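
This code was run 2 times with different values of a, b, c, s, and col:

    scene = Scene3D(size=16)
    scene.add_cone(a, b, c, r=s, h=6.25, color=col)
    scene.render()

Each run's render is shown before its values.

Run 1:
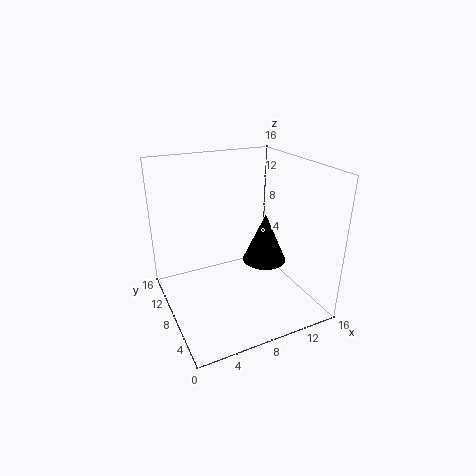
a = 13, b = 10.5, c = 2.75, s = 2.75, col = 'black'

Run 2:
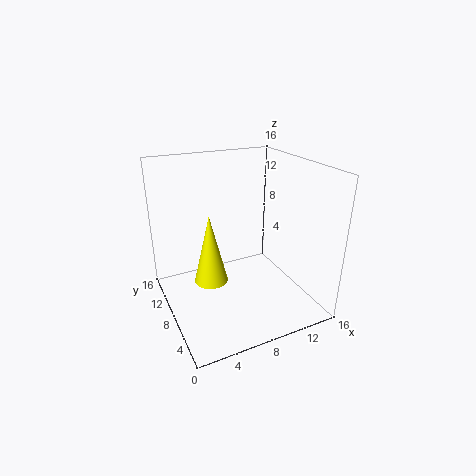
a = 2.75, b = 2.75, c = 7.25, s = 1.5, col = 'yellow'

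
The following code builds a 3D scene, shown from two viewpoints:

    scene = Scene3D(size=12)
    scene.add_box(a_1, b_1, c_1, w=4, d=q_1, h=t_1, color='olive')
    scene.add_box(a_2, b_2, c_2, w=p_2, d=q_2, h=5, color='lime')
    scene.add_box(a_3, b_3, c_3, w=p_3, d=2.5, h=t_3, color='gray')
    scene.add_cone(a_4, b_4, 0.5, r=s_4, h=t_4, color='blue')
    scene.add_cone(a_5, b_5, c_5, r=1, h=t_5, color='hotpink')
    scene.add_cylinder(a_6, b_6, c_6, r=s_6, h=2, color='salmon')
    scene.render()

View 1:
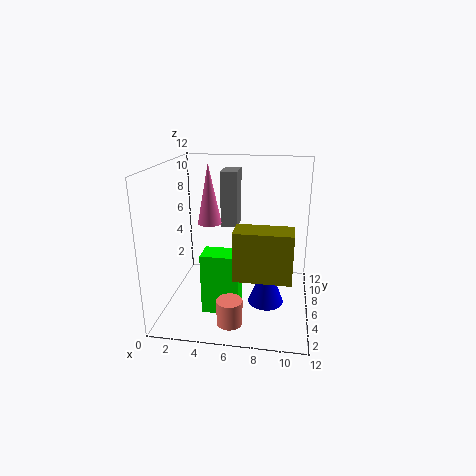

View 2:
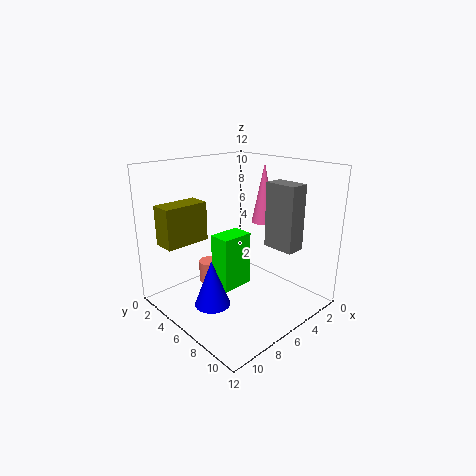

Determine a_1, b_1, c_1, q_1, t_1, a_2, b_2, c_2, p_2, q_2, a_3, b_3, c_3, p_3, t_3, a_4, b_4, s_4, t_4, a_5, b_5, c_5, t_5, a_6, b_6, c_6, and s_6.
a_1 = 6.5; b_1 = 0.5; c_1 = 5; q_1 = 2; t_1 = 3.5; a_2 = 3.5; b_2 = 3; c_2 = 0.5; p_2 = 3; q_2 = 2; a_3 = 4; b_3 = 8.5; c_3 = 6; p_3 = 1.5; t_3 = 5; a_4 = 8.5; b_4 = 5.5; s_4 = 1.5; t_4 = 4; a_5 = 3.5; b_5 = 6.5; c_5 = 7; t_5 = 5; a_6 = 6; b_6 = 2; c_6 = 0.5; s_6 = 1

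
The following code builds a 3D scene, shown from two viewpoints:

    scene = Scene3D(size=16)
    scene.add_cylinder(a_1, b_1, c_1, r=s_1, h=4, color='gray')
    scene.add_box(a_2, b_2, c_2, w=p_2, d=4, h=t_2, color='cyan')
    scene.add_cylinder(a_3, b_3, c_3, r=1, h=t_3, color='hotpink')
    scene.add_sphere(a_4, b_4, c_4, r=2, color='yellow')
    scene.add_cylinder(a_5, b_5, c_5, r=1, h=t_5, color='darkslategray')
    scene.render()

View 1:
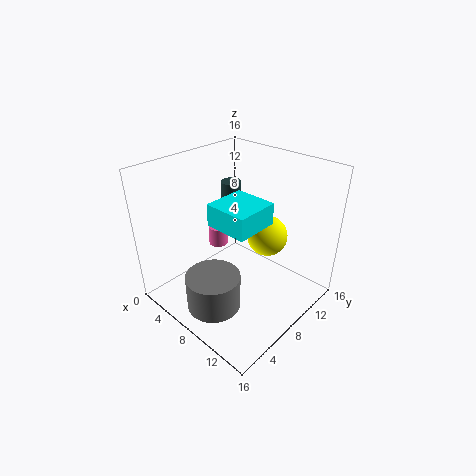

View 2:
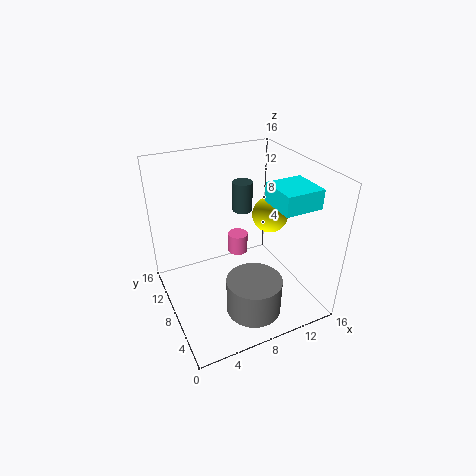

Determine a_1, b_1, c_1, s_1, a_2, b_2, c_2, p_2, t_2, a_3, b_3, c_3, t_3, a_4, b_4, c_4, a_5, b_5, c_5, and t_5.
a_1 = 8, b_1 = 4, c_1 = 1, s_1 = 3, a_2 = 10, b_2 = 2, c_2 = 13, p_2 = 4, t_2 = 2, a_3 = 7, b_3 = 6, c_3 = 8, t_3 = 2, a_4 = 12, b_4 = 8, c_4 = 10, a_5 = 8, b_5 = 7, c_5 = 12, t_5 = 3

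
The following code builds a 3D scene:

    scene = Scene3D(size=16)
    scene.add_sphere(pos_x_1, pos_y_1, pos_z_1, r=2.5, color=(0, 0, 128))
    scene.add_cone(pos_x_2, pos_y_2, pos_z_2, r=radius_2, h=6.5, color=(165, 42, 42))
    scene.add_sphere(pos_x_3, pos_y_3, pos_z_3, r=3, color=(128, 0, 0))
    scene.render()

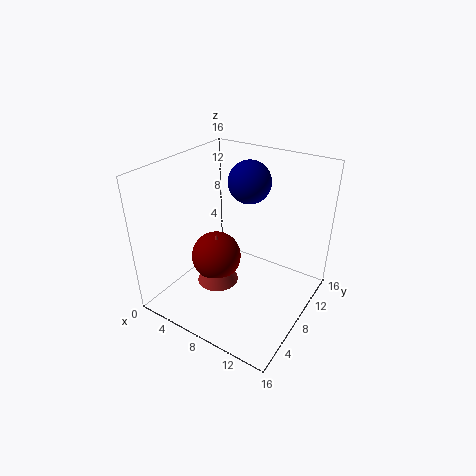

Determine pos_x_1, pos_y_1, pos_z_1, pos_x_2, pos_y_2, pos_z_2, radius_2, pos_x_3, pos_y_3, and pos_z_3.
pos_x_1 = 7; pos_y_1 = 12; pos_z_1 = 13; pos_x_2 = 5; pos_y_2 = 8; pos_z_2 = 1; radius_2 = 2.5; pos_x_3 = 4.5; pos_y_3 = 8.5; pos_z_3 = 4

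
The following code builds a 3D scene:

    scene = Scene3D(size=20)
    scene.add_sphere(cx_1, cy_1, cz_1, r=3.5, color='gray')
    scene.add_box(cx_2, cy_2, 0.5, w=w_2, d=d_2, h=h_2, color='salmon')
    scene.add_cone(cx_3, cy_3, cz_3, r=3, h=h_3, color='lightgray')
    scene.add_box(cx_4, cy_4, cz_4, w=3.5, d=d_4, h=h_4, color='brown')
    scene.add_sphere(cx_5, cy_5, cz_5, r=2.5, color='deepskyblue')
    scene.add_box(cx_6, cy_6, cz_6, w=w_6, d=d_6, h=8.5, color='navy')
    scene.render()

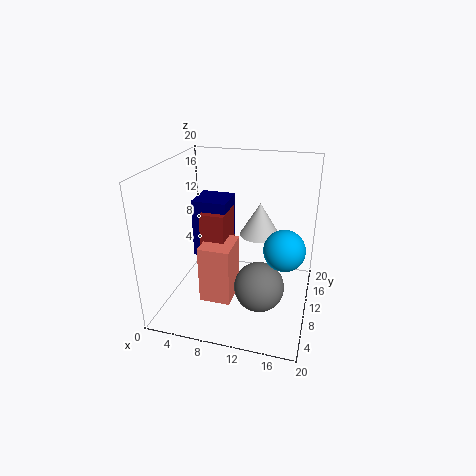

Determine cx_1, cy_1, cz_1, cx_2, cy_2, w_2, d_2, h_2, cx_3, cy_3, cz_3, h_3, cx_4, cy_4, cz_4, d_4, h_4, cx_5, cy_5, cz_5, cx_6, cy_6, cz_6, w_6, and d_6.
cx_1 = 13.5, cy_1 = 8.5, cz_1 = 3.5, cx_2 = 5, cy_2 = 7, w_2 = 4.5, d_2 = 5.5, h_2 = 8.5, cx_3 = 12, cy_3 = 15, cz_3 = 8.5, h_3 = 5, cx_4 = 4.5, cy_4 = 9.5, cz_4 = 5, d_4 = 5.5, h_4 = 8, cx_5 = 17, cy_5 = 5.5, cz_5 = 11.5, cx_6 = 3, cy_6 = 10.5, cz_6 = 6, w_6 = 5, d_6 = 5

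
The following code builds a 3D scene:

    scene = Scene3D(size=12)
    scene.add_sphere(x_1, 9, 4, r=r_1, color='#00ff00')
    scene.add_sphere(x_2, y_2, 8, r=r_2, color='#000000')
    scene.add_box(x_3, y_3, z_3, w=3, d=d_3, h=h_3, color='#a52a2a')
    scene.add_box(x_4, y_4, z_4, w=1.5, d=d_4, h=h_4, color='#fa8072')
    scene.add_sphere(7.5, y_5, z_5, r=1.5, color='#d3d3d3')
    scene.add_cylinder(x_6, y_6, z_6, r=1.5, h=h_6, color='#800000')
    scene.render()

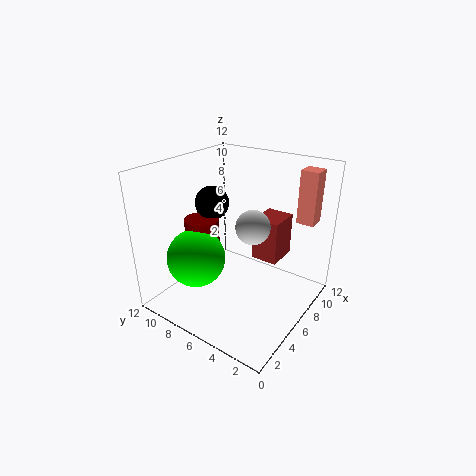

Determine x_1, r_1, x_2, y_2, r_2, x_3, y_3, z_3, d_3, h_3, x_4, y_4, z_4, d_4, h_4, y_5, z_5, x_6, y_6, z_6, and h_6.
x_1 = 4; r_1 = 2.5; x_2 = 7; y_2 = 9.5; r_2 = 1.5; x_3 = 9; y_3 = 4; z_3 = 2.5; d_3 = 2.5; h_3 = 4; x_4 = 9.5; y_4 = 1; z_4 = 7; d_4 = 1.5; h_4 = 4.5; y_5 = 5.5; z_5 = 6.5; x_6 = 5.5; y_6 = 9.5; z_6 = 4.5; h_6 = 2.5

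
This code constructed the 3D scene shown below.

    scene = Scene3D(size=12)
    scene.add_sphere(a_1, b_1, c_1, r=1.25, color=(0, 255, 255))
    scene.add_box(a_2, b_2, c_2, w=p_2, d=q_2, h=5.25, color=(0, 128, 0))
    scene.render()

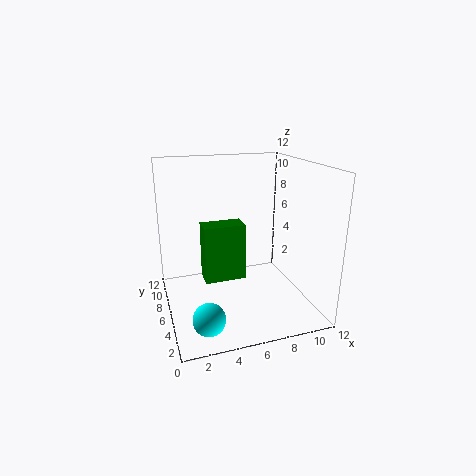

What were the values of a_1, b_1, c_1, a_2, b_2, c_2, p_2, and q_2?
a_1 = 2.5, b_1 = 2.25, c_1 = 1.25, a_2 = 3.5, b_2 = 7.5, c_2 = 1.25, p_2 = 3.75, q_2 = 2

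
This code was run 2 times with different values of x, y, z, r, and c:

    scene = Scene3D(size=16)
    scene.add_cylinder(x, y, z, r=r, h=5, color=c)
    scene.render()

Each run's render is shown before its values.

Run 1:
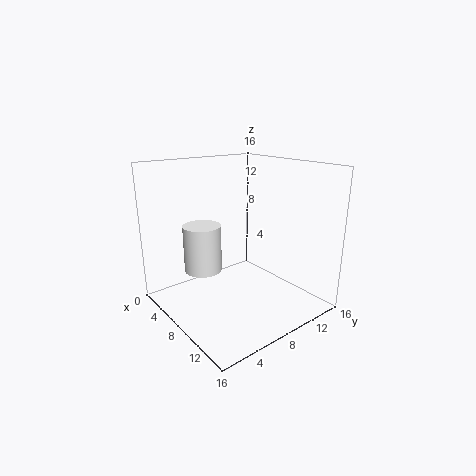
x = 7; y = 4; z = 5; r = 2; c = 'white'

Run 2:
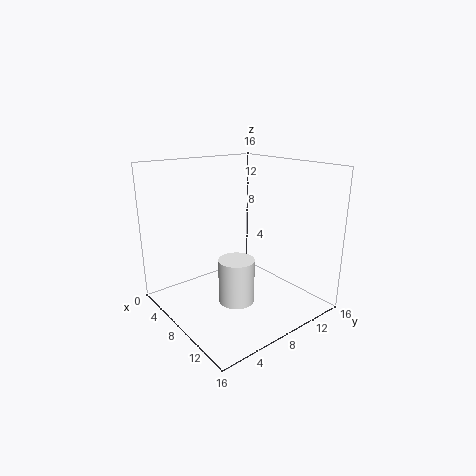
x = 9; y = 7; z = 1; r = 2; c = 'white'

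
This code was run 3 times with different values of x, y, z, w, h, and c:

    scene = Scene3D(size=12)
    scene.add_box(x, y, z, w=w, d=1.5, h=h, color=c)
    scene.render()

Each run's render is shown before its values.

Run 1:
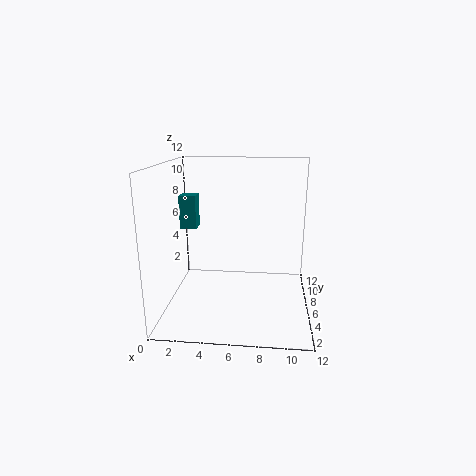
x = 0.5, y = 8, z = 6, w = 1.5, h = 3, c = 'teal'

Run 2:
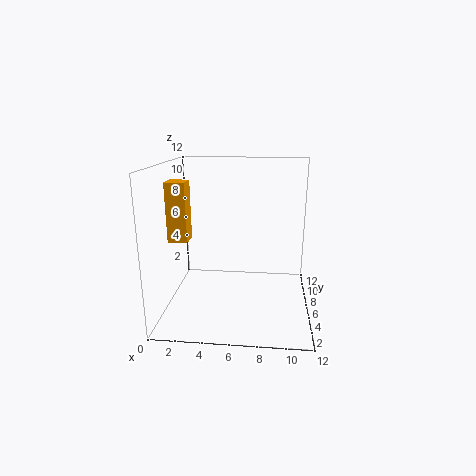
x = 1, y = 3, z = 6.5, w = 1.5, h = 4.5, c = 'orange'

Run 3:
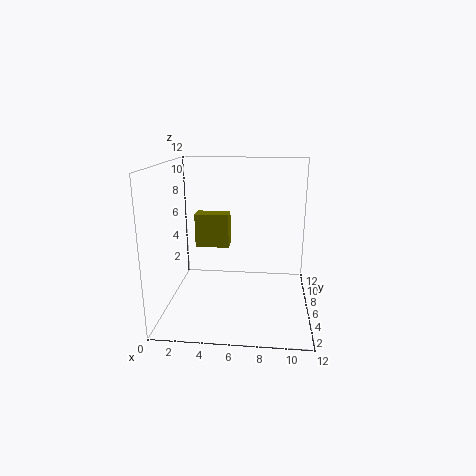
x = 2, y = 7.5, z = 4.5, w = 3, h = 3, c = 'olive'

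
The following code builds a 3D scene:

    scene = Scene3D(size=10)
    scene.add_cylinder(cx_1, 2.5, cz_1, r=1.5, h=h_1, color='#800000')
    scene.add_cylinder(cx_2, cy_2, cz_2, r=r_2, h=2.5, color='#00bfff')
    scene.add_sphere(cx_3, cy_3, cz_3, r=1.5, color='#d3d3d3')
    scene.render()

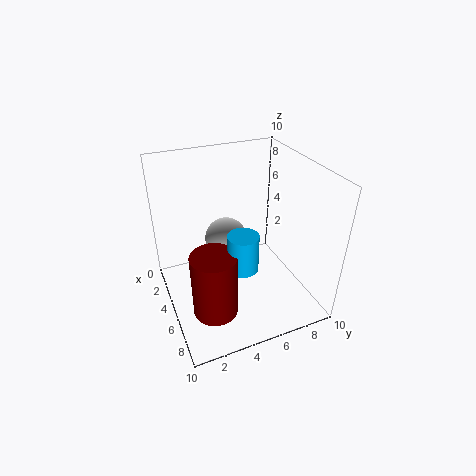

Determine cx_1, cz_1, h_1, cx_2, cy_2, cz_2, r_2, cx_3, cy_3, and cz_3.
cx_1 = 7; cz_1 = 1; h_1 = 4.5; cx_2 = 7; cy_2 = 4.5; cz_2 = 4; r_2 = 1; cx_3 = 4; cy_3 = 4.5; cz_3 = 4.5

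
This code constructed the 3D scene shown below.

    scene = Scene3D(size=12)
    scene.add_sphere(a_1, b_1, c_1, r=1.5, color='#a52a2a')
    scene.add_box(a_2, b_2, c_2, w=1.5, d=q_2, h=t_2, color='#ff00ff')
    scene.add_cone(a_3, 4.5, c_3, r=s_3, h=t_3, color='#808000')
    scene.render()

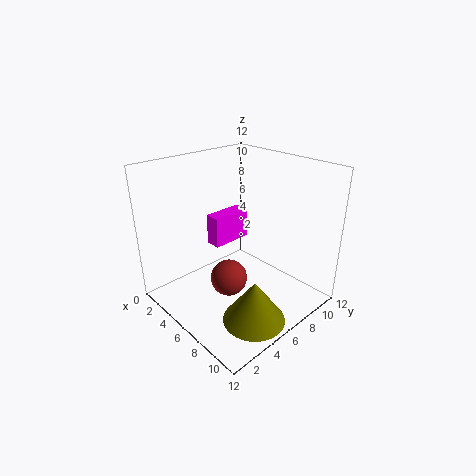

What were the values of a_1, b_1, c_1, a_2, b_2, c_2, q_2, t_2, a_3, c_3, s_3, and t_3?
a_1 = 6.5; b_1 = 4.5; c_1 = 3; a_2 = 0.5; b_2 = 7; c_2 = 3; q_2 = 4; t_2 = 3; a_3 = 9.5; c_3 = 0.5; s_3 = 2.5; t_3 = 3.5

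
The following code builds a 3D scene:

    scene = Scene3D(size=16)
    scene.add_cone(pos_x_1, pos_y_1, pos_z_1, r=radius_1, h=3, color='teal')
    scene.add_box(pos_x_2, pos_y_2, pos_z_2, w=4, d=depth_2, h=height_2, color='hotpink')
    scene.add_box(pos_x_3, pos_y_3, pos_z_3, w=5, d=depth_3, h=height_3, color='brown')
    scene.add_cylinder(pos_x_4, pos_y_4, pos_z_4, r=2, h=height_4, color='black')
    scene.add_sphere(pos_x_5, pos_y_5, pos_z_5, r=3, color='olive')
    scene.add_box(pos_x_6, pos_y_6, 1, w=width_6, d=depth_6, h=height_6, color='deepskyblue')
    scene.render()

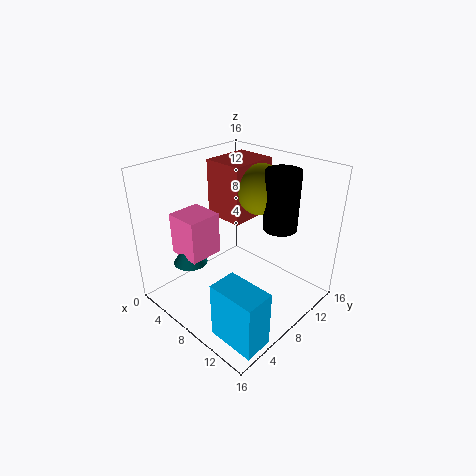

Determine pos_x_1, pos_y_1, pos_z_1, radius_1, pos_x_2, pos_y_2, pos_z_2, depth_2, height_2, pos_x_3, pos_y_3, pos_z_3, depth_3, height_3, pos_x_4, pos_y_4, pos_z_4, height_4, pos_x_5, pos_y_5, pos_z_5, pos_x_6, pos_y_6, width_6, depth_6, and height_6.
pos_x_1 = 3, pos_y_1 = 5, pos_z_1 = 4, radius_1 = 2, pos_x_2 = 1, pos_y_2 = 4, pos_z_2 = 5, depth_2 = 4, height_2 = 5, pos_x_3 = 1, pos_y_3 = 10, pos_z_3 = 8, depth_3 = 6, height_3 = 7, pos_x_4 = 10, pos_y_4 = 13, pos_z_4 = 8, height_4 = 7, pos_x_5 = 7, pos_y_5 = 13, pos_z_5 = 12, pos_x_6 = 11, pos_y_6 = 1, width_6 = 5, depth_6 = 3, height_6 = 6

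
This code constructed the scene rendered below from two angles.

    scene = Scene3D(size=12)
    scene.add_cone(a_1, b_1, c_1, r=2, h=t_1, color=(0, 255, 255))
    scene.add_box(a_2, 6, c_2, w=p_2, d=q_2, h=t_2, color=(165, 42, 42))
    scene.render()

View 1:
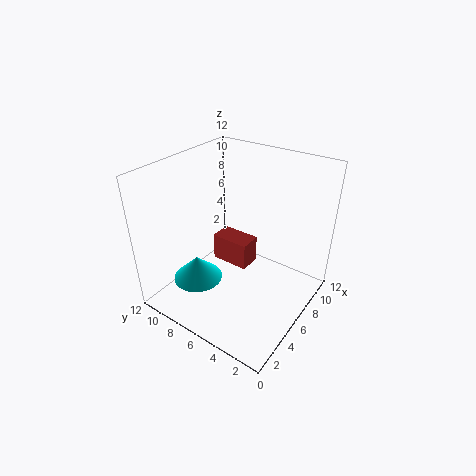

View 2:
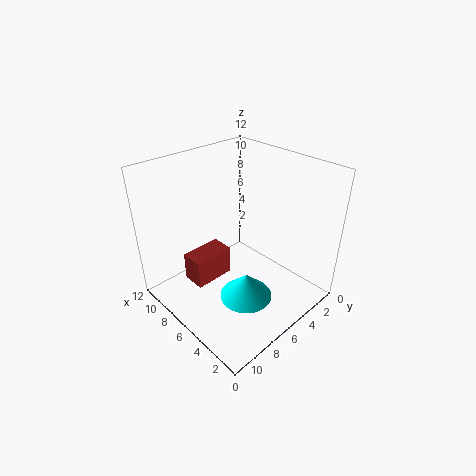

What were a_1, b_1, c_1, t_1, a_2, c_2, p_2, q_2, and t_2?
a_1 = 3, b_1 = 8, c_1 = 3, t_1 = 2, a_2 = 7, c_2 = 2, p_2 = 2, q_2 = 3.5, t_2 = 2.5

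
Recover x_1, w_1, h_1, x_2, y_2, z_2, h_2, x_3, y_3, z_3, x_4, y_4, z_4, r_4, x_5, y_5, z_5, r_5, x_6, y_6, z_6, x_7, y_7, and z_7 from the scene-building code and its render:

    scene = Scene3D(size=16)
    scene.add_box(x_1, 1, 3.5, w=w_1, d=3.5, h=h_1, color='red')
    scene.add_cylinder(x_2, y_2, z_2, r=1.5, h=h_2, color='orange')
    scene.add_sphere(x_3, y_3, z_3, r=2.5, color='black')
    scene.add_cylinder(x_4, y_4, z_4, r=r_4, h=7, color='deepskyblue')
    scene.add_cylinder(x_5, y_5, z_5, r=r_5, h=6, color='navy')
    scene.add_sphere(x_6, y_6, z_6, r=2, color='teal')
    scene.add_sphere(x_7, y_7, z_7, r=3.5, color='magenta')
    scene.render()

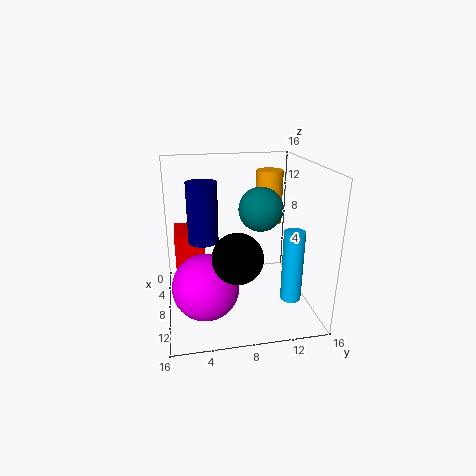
x_1 = 0.5; w_1 = 5; h_1 = 4; x_2 = 6; y_2 = 12; z_2 = 9; h_2 = 6; x_3 = 13; y_3 = 7; z_3 = 8; x_4 = 14.5; y_4 = 12; z_4 = 4; r_4 = 1; x_5 = 10.5; y_5 = 4; z_5 = 9; r_5 = 1.5; x_6 = 13.5; y_6 = 9; z_6 = 13; x_7 = 11; y_7 = 4; z_7 = 4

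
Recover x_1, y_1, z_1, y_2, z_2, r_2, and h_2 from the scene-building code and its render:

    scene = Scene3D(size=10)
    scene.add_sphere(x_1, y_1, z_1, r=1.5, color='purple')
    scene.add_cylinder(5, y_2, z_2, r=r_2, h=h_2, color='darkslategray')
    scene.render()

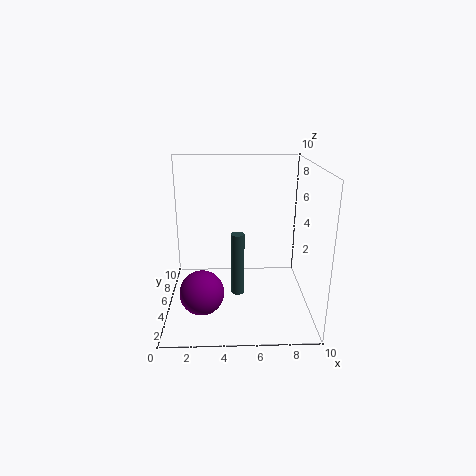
x_1 = 2.5
y_1 = 3.25
z_1 = 1.75
y_2 = 5.75
z_2 = 0.25
r_2 = 0.5
h_2 = 4.75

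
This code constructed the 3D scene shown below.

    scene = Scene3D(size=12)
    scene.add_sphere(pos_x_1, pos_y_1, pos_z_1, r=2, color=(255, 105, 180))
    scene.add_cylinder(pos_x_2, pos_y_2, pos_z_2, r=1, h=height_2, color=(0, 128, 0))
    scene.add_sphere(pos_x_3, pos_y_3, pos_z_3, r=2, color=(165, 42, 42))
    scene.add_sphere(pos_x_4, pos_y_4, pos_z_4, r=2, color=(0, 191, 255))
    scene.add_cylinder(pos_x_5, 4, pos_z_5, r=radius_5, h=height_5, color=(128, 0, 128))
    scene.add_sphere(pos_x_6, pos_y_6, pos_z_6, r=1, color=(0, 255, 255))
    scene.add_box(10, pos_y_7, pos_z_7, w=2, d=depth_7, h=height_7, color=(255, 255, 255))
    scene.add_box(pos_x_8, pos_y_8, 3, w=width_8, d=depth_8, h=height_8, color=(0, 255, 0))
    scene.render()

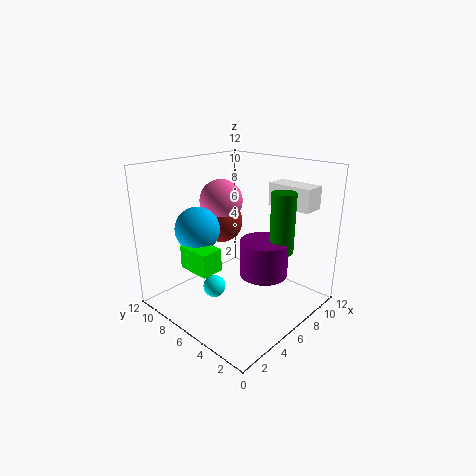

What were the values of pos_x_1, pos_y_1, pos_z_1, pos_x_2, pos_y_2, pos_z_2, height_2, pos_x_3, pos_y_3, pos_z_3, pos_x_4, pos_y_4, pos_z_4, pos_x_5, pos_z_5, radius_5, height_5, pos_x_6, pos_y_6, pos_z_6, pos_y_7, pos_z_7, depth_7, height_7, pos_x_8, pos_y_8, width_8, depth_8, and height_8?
pos_x_1 = 8, pos_y_1 = 10, pos_z_1 = 8, pos_x_2 = 8, pos_y_2 = 3, pos_z_2 = 5, height_2 = 5, pos_x_3 = 8, pos_y_3 = 10, pos_z_3 = 6, pos_x_4 = 5, pos_y_4 = 10, pos_z_4 = 6, pos_x_5 = 7, pos_z_5 = 3, radius_5 = 2, height_5 = 3, pos_x_6 = 5, pos_y_6 = 8, pos_z_6 = 1, pos_y_7 = 2, pos_z_7 = 8, depth_7 = 4, height_7 = 2, pos_x_8 = 3, pos_y_8 = 7, width_8 = 2, depth_8 = 3, height_8 = 2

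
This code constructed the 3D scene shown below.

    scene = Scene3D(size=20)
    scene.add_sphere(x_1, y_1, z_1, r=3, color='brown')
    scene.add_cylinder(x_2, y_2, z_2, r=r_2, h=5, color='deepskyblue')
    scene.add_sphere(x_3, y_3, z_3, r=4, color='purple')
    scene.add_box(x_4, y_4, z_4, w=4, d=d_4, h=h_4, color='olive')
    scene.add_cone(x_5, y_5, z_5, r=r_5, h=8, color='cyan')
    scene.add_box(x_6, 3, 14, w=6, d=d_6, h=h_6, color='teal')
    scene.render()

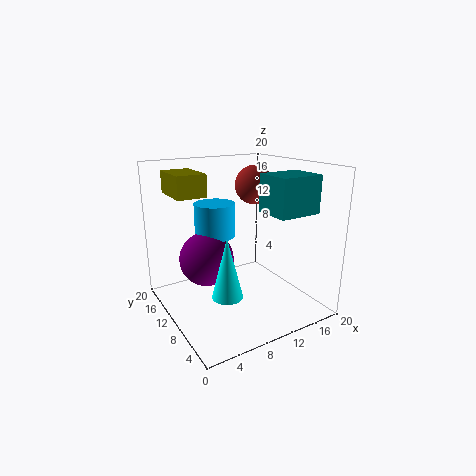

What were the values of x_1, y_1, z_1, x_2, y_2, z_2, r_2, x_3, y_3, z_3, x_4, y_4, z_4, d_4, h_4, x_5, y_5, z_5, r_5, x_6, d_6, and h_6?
x_1 = 16, y_1 = 15, z_1 = 16, x_2 = 9, y_2 = 15, z_2 = 9, r_2 = 3, x_3 = 7, y_3 = 14, z_3 = 6, x_4 = 2, y_4 = 11, z_4 = 16, d_4 = 6, h_4 = 3, x_5 = 6, y_5 = 6, z_5 = 4, r_5 = 2, x_6 = 12, d_6 = 5, h_6 = 5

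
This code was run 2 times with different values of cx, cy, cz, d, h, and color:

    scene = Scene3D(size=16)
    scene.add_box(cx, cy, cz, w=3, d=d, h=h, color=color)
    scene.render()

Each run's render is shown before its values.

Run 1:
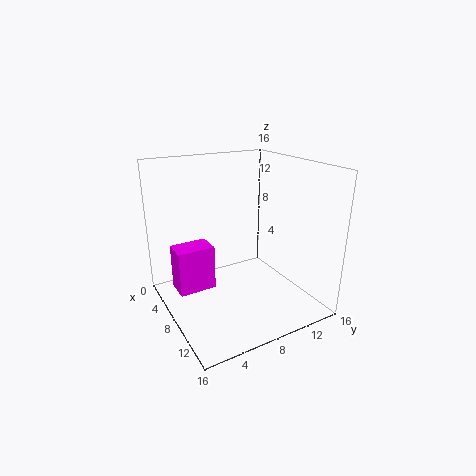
cx = 2, cy = 2, cz = 0.5, d = 4.5, h = 5.5, color = 'magenta'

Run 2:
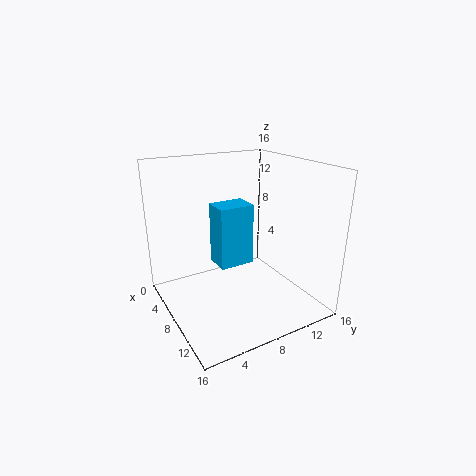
cx = 5, cy = 6, cz = 4.5, d = 4, h = 7, color = 'deepskyblue'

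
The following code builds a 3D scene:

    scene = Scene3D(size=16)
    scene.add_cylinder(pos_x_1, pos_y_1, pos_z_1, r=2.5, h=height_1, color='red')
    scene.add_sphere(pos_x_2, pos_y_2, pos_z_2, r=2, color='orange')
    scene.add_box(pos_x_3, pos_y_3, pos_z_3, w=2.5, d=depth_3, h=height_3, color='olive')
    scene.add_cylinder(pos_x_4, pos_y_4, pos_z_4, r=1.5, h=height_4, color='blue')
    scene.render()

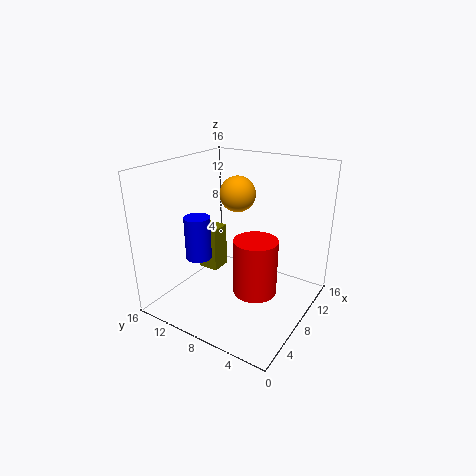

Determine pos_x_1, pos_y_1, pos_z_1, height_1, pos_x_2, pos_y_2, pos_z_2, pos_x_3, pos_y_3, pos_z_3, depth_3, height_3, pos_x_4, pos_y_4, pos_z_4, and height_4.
pos_x_1 = 8.5
pos_y_1 = 6
pos_z_1 = 1.5
height_1 = 6.5
pos_x_2 = 9.5
pos_y_2 = 9
pos_z_2 = 12.5
pos_x_3 = 9
pos_y_3 = 12
pos_z_3 = 2
depth_3 = 2.5
height_3 = 5.5
pos_x_4 = 6.5
pos_y_4 = 12.5
pos_z_4 = 5
height_4 = 5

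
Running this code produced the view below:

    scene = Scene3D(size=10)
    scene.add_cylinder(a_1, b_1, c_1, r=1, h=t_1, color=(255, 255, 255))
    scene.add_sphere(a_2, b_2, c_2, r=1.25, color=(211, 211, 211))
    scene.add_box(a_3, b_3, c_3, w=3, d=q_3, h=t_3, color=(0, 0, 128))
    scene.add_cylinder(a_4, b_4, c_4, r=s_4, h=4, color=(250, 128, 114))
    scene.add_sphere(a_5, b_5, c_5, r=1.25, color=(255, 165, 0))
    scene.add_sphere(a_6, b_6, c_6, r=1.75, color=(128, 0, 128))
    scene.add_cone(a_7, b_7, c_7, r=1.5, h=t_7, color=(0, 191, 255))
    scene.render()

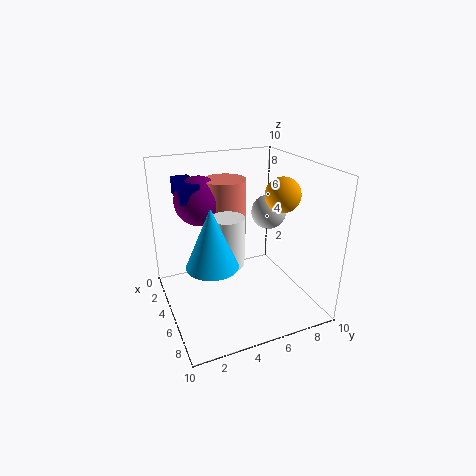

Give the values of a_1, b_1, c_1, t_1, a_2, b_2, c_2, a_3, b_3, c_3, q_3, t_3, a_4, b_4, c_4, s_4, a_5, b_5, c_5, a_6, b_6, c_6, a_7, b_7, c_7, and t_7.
a_1 = 7.5
b_1 = 3.25
c_1 = 4.75
t_1 = 3
a_2 = 4.25
b_2 = 7.75
c_2 = 6.25
a_3 = 1
b_3 = 1.5
c_3 = 7.5
q_3 = 1.25
t_3 = 1.25
a_4 = 3.25
b_4 = 4.75
c_4 = 4.75
s_4 = 1.5
a_5 = 5.25
b_5 = 8.25
c_5 = 7.75
a_6 = 2.75
b_6 = 3
c_6 = 7.25
a_7 = 8.25
b_7 = 2
c_7 = 5.25
t_7 = 3.5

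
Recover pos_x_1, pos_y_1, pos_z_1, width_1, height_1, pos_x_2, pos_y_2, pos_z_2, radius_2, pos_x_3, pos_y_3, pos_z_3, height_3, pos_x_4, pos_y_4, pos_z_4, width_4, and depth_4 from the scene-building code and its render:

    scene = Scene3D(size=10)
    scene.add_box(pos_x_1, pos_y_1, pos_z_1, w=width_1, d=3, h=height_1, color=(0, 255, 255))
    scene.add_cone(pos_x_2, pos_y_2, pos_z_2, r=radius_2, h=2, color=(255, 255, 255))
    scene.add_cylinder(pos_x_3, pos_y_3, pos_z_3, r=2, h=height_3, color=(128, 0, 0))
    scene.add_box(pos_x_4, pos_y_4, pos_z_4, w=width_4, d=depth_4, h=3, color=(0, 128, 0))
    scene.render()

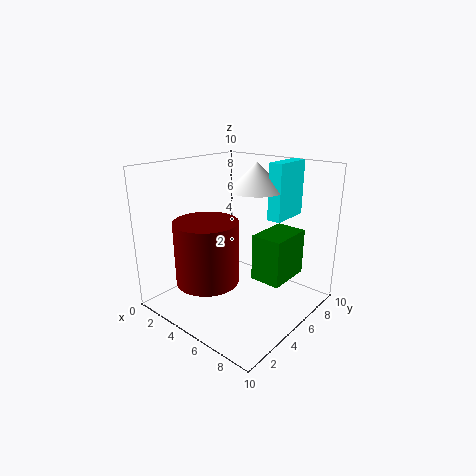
pos_x_1 = 6
pos_y_1 = 7
pos_z_1 = 6
width_1 = 1
height_1 = 4
pos_x_2 = 5
pos_y_2 = 7
pos_z_2 = 8
radius_2 = 2
pos_x_3 = 5
pos_y_3 = 2
pos_z_3 = 3
height_3 = 4
pos_x_4 = 7
pos_y_4 = 4
pos_z_4 = 3
width_4 = 2
depth_4 = 3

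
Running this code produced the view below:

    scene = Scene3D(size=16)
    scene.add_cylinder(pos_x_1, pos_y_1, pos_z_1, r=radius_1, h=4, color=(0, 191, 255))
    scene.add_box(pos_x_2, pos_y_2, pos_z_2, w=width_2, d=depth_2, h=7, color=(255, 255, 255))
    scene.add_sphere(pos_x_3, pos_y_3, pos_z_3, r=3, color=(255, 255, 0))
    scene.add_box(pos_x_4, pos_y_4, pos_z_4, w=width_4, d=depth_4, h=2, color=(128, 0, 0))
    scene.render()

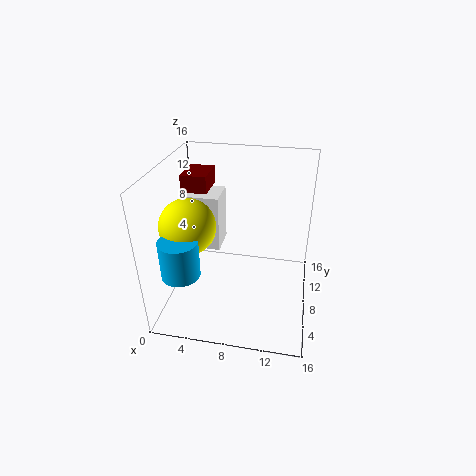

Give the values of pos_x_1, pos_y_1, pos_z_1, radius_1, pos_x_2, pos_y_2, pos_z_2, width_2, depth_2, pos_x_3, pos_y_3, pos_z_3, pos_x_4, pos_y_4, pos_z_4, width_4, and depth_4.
pos_x_1 = 3
pos_y_1 = 3
pos_z_1 = 6
radius_1 = 2
pos_x_2 = 1
pos_y_2 = 11
pos_z_2 = 4
width_2 = 4
depth_2 = 4
pos_x_3 = 3
pos_y_3 = 6
pos_z_3 = 10
pos_x_4 = 1
pos_y_4 = 10
pos_z_4 = 12
width_4 = 3
depth_4 = 4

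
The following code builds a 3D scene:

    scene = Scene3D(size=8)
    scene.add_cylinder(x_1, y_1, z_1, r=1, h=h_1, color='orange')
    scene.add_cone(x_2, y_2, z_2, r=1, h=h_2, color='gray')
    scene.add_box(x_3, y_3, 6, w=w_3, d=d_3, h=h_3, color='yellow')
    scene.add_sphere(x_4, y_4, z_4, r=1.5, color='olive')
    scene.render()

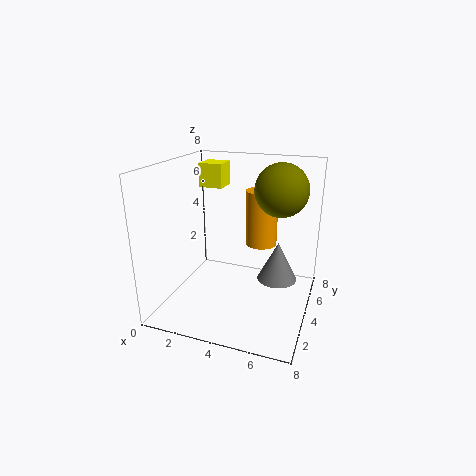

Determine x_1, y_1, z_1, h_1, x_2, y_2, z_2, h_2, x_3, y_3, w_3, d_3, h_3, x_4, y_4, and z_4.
x_1 = 4.5; y_1 = 7; z_1 = 2.5; h_1 = 3.5; x_2 = 6.5; y_2 = 3; z_2 = 2.5; h_2 = 2; x_3 = 0.5; y_3 = 6.5; w_3 = 1.5; d_3 = 1.5; h_3 = 1.5; x_4 = 6; y_4 = 5.5; z_4 = 6.5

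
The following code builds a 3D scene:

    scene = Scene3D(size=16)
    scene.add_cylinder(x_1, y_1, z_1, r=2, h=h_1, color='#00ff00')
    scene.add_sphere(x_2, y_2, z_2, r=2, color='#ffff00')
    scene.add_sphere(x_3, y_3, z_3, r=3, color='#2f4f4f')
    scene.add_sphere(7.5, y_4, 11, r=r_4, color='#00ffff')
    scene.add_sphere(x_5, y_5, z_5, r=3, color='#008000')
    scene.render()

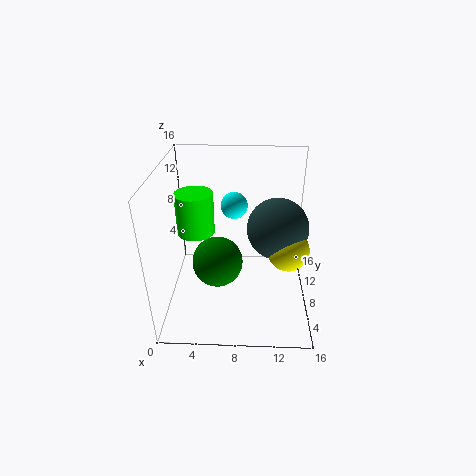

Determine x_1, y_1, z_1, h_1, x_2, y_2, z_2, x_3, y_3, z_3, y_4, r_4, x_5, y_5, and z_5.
x_1 = 3.5; y_1 = 7.5; z_1 = 9; h_1 = 4.5; x_2 = 13; y_2 = 3.5; z_2 = 9.5; x_3 = 12; y_3 = 5; z_3 = 11; y_4 = 10; r_4 = 1.5; x_5 = 5.5; y_5 = 9; z_5 = 4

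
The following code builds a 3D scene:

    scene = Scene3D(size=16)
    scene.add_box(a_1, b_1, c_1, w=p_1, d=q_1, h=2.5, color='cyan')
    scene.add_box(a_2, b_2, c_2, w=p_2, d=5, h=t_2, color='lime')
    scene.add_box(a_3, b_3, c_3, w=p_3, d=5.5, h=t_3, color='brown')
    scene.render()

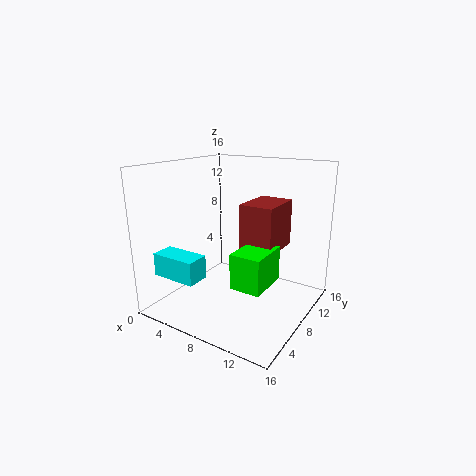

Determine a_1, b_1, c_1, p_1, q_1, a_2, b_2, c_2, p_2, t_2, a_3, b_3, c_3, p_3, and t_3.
a_1 = 1.5, b_1 = 1.5, c_1 = 4.5, p_1 = 5, q_1 = 2.5, a_2 = 8.5, b_2 = 5.5, c_2 = 3, p_2 = 3.5, t_2 = 4, a_3 = 7.5, b_3 = 9, c_3 = 6, p_3 = 4, t_3 = 5.5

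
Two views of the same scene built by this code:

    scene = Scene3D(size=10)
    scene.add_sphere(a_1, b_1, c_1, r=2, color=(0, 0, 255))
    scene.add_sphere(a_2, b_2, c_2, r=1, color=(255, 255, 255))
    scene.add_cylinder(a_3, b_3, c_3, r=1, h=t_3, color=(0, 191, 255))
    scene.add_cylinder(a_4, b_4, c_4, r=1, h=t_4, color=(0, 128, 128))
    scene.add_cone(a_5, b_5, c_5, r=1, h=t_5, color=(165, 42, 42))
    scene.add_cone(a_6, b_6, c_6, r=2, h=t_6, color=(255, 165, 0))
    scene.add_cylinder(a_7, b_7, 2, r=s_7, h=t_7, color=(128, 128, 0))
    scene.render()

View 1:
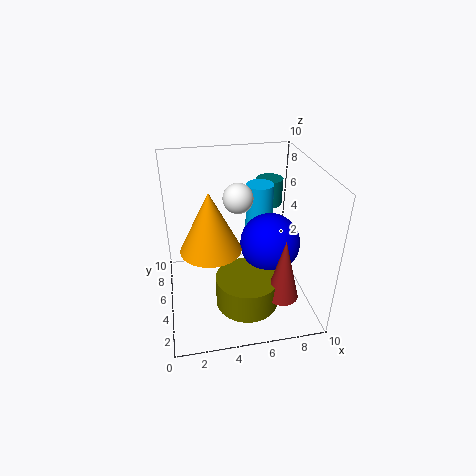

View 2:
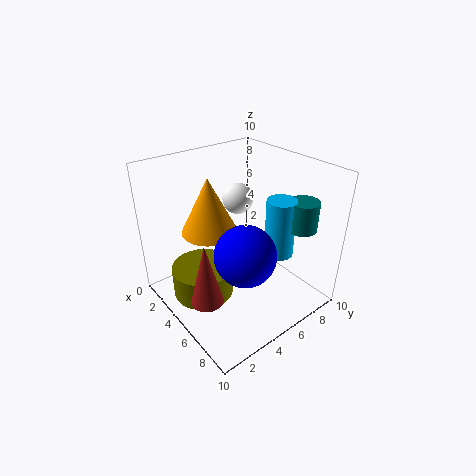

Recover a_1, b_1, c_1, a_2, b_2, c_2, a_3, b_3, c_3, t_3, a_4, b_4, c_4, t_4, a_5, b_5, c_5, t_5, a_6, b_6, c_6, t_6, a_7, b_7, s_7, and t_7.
a_1 = 7, b_1 = 4, c_1 = 5, a_2 = 5, b_2 = 5, c_2 = 8, a_3 = 7, b_3 = 7, c_3 = 4, t_3 = 4, a_4 = 8, b_4 = 8, c_4 = 6, t_4 = 2, a_5 = 7, b_5 = 1, c_5 = 3, t_5 = 4, a_6 = 3, b_6 = 4, c_6 = 5, t_6 = 4, a_7 = 5, b_7 = 2, s_7 = 2, t_7 = 2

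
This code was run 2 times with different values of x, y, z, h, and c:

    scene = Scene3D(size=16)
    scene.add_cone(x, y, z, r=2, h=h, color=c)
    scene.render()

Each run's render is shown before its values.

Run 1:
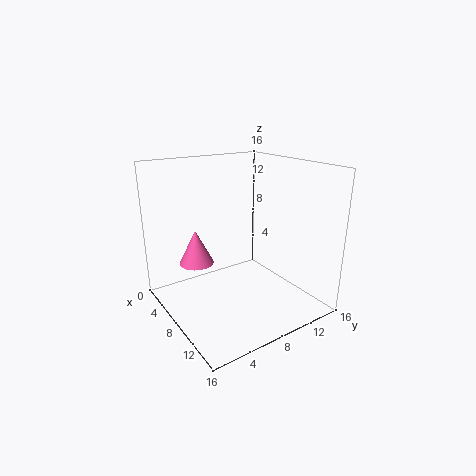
x = 4.5
y = 4.5
z = 4.5
h = 4
c = 'hotpink'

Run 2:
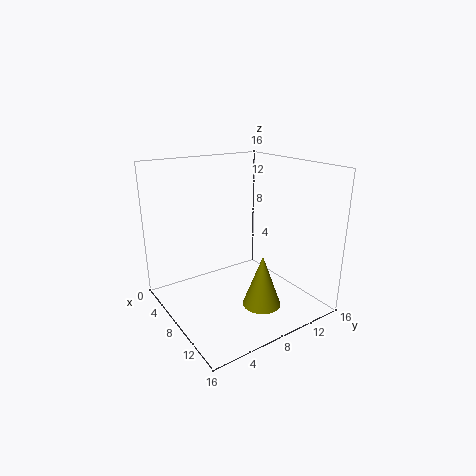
x = 12.5
y = 8
z = 2
h = 5.5
c = 'olive'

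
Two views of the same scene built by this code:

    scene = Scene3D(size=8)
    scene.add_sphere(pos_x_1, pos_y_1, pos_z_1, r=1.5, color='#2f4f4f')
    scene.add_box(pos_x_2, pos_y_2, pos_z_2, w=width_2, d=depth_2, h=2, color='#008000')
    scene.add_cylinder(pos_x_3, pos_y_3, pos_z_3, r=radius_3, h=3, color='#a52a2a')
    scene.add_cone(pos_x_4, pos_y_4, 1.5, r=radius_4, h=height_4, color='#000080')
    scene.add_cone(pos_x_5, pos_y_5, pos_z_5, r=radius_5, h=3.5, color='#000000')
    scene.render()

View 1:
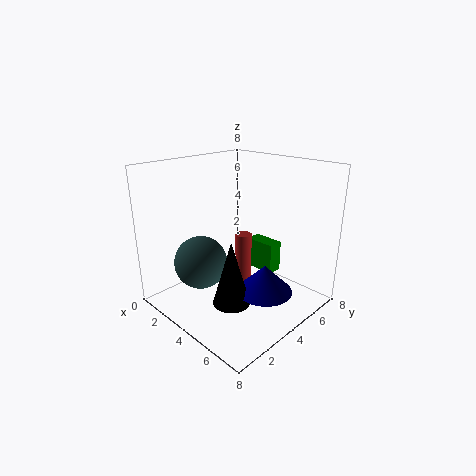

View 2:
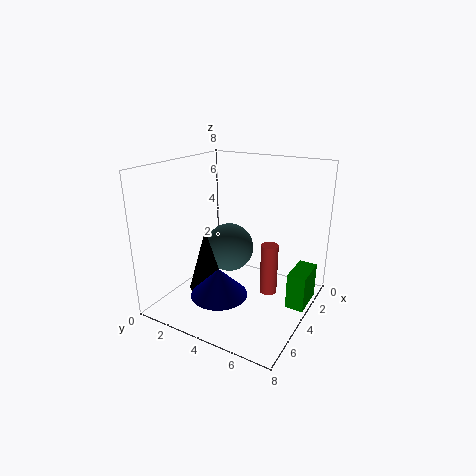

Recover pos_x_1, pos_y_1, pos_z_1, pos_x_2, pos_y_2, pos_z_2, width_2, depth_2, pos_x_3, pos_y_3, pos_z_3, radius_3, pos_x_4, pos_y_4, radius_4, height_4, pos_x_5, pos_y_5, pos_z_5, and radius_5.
pos_x_1 = 2.5; pos_y_1 = 2.5; pos_z_1 = 2.5; pos_x_2 = 2; pos_y_2 = 7; pos_z_2 = 0.5; width_2 = 2; depth_2 = 1; pos_x_3 = 3; pos_y_3 = 5.5; pos_z_3 = 0.5; radius_3 = 0.5; pos_x_4 = 6; pos_y_4 = 4; radius_4 = 1.5; height_4 = 1.5; pos_x_5 = 5; pos_y_5 = 2.5; pos_z_5 = 1; radius_5 = 1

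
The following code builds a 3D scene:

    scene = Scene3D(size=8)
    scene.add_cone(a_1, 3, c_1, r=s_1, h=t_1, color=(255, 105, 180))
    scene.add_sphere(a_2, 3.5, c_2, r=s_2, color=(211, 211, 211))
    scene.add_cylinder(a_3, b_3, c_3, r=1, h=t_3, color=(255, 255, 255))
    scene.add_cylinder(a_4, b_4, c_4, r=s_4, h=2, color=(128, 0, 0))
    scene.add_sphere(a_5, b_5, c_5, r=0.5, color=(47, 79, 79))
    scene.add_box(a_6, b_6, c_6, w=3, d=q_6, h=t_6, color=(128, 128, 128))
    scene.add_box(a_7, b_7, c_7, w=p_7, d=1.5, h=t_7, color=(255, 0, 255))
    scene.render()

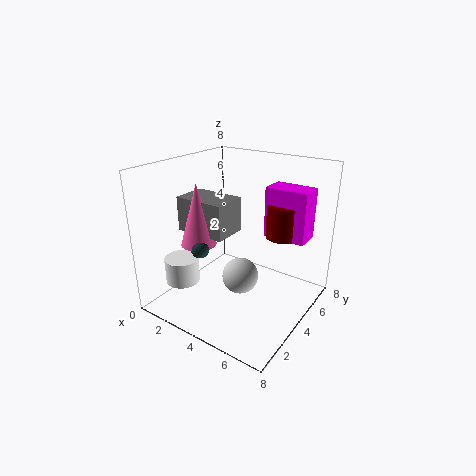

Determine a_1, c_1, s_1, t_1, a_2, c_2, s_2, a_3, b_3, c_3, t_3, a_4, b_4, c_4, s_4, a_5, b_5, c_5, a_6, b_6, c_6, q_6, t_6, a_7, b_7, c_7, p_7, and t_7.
a_1 = 2; c_1 = 3.5; s_1 = 1; t_1 = 3.5; a_2 = 4.5; c_2 = 2; s_2 = 1; a_3 = 1; b_3 = 2.5; c_3 = 1; t_3 = 1.5; a_4 = 5.5; b_4 = 6.5; c_4 = 3.5; s_4 = 1; a_5 = 2.5; b_5 = 2.5; c_5 = 3.5; a_6 = 0.5; b_6 = 3; c_6 = 4; q_6 = 2; t_6 = 2; a_7 = 4.5; b_7 = 6; c_7 = 3.5; p_7 = 2.5; t_7 = 3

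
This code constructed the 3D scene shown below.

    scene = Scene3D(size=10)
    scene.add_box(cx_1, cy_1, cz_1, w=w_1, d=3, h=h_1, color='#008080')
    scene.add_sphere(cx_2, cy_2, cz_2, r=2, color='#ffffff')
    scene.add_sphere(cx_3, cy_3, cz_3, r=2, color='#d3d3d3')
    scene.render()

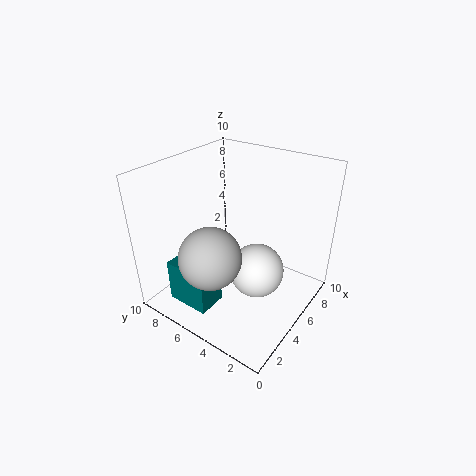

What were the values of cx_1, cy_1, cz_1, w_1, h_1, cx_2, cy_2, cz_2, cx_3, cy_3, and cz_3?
cx_1 = 1
cy_1 = 5
cz_1 = 1
w_1 = 2
h_1 = 3
cx_2 = 6
cy_2 = 4
cz_2 = 2
cx_3 = 2
cy_3 = 5
cz_3 = 5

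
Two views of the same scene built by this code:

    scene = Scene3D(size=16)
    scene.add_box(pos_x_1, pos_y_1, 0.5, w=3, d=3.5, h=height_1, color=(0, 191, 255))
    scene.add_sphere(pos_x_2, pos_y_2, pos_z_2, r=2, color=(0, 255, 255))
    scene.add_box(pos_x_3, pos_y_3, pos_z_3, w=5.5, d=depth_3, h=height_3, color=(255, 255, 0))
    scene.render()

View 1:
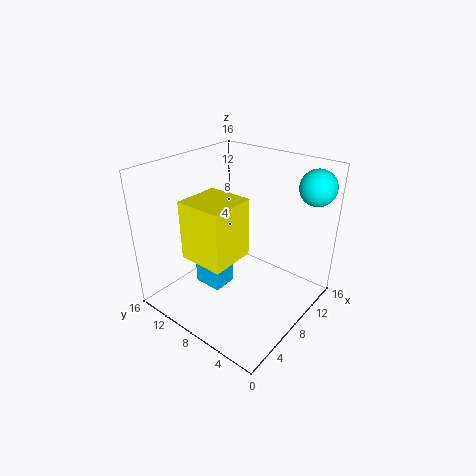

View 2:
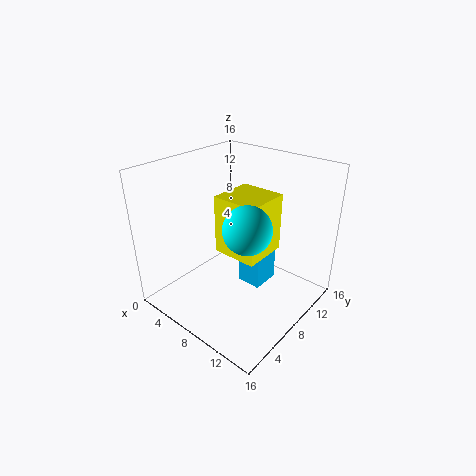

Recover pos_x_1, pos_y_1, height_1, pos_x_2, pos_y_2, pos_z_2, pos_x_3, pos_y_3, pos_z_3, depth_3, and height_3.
pos_x_1 = 6.5, pos_y_1 = 10, height_1 = 5, pos_x_2 = 14, pos_y_2 = 2, pos_z_2 = 13.5, pos_x_3 = 4.5, pos_y_3 = 8, pos_z_3 = 5, depth_3 = 5.5, height_3 = 7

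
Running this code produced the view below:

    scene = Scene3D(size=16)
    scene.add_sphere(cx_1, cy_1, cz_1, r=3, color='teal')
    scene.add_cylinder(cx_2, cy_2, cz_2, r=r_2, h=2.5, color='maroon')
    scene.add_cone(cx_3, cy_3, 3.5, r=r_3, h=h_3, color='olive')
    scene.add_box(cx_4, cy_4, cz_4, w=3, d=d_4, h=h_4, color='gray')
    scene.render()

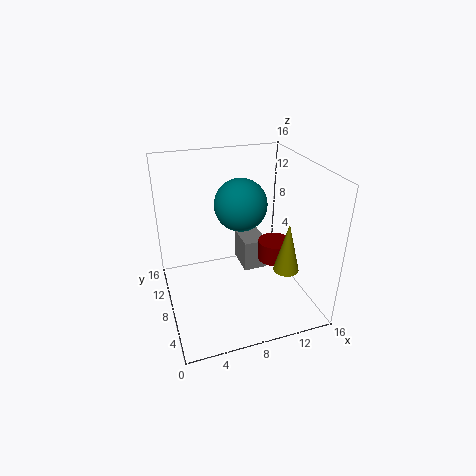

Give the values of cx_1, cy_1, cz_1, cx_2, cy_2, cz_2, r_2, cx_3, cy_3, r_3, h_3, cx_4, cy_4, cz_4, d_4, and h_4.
cx_1 = 9; cy_1 = 10; cz_1 = 11; cx_2 = 13.5; cy_2 = 10; cz_2 = 3; r_2 = 2; cx_3 = 13.5; cy_3 = 6.5; r_3 = 1.5; h_3 = 6; cx_4 = 10; cy_4 = 11; cz_4 = 1; d_4 = 4; h_4 = 4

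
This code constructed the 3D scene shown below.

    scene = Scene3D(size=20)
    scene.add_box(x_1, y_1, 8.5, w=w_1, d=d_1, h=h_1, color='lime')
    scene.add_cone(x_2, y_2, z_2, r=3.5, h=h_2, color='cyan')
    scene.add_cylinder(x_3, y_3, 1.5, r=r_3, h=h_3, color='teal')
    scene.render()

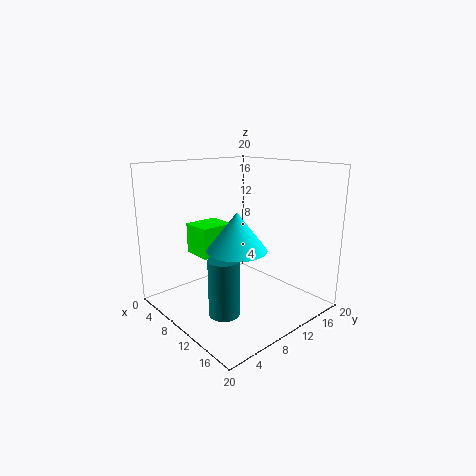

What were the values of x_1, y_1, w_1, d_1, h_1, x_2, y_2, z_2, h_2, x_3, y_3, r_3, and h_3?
x_1 = 6.5, y_1 = 4, w_1 = 4, d_1 = 4.5, h_1 = 4, x_2 = 15.5, y_2 = 5, z_2 = 11, h_2 = 4.5, x_3 = 13, y_3 = 5, r_3 = 2, h_3 = 7.5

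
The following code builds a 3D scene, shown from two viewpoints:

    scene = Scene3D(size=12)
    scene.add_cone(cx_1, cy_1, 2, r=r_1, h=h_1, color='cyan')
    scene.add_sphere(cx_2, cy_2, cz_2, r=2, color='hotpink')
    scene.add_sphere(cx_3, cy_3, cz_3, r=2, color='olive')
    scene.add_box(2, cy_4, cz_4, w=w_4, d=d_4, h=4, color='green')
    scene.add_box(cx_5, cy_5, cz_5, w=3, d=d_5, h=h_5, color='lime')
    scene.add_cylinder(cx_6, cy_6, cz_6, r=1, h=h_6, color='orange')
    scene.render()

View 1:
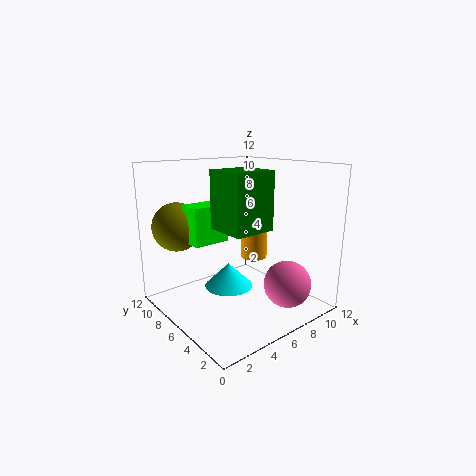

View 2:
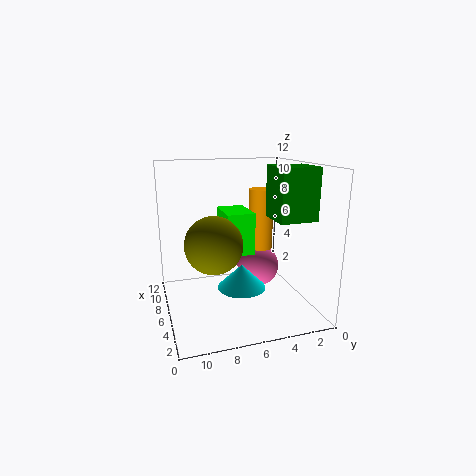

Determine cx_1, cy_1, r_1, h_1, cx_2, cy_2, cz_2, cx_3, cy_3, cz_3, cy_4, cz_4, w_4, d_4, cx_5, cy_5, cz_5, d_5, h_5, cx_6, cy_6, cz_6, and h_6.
cx_1 = 5; cy_1 = 6; r_1 = 2; h_1 = 2; cx_2 = 9; cy_2 = 3; cz_2 = 2; cx_3 = 2; cy_3 = 9; cz_3 = 7; cy_4 = 1; cz_4 = 8; w_4 = 3; d_4 = 3; cx_5 = 2; cy_5 = 6; cz_5 = 6; d_5 = 2; h_5 = 3; cx_6 = 6; cy_6 = 4; cz_6 = 5; h_6 = 5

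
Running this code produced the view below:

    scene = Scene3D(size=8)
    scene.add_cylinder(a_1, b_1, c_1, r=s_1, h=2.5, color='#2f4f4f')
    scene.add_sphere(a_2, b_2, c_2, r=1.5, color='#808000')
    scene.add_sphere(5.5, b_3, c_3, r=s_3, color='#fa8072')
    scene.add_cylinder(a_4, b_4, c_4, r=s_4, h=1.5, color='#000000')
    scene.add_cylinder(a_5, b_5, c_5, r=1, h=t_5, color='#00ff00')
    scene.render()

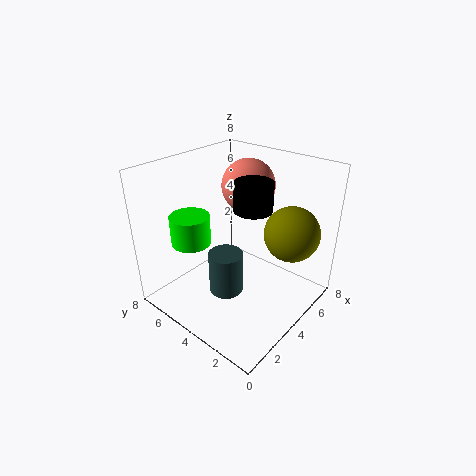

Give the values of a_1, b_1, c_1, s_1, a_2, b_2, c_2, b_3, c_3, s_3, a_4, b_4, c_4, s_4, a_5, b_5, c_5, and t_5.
a_1 = 3.5
b_1 = 4.5
c_1 = 0.5
s_1 = 1
a_2 = 5.5
b_2 = 1.5
c_2 = 4.5
b_3 = 4.5
c_3 = 6.5
s_3 = 1.5
a_4 = 4
b_4 = 3
c_4 = 6
s_4 = 1
a_5 = 1.5
b_5 = 5
c_5 = 4.5
t_5 = 1.5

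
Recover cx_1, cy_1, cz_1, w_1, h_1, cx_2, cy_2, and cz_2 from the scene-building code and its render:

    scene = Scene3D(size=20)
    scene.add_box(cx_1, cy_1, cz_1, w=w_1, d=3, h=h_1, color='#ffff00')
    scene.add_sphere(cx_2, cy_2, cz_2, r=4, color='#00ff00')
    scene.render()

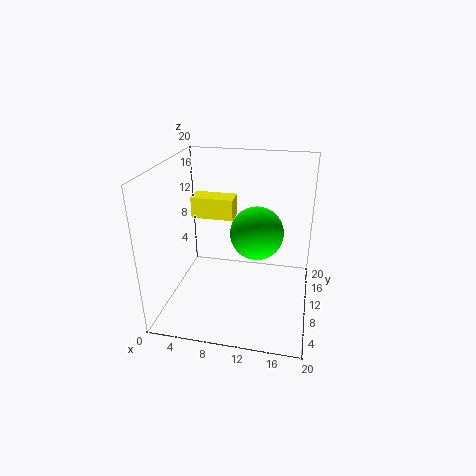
cx_1 = 3
cy_1 = 11
cz_1 = 12
w_1 = 6
h_1 = 3
cx_2 = 12
cy_2 = 14
cz_2 = 9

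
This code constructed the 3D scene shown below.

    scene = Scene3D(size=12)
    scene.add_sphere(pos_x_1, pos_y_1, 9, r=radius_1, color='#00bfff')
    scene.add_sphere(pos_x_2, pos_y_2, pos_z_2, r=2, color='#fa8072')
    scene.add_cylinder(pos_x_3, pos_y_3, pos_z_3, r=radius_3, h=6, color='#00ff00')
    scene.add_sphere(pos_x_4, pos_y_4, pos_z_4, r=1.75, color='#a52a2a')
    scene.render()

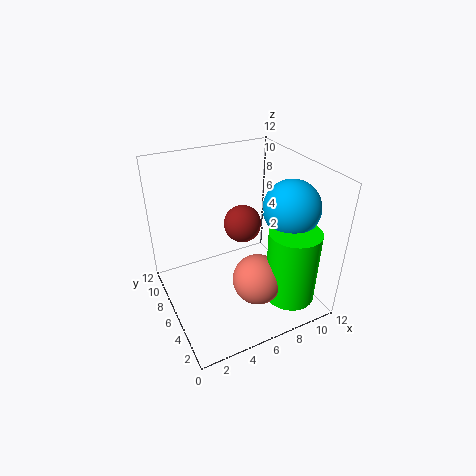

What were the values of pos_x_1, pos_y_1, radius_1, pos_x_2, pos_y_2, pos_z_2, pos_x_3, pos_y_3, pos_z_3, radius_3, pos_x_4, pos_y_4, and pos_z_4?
pos_x_1 = 9.5
pos_y_1 = 3.75
radius_1 = 2.25
pos_x_2 = 6.25
pos_y_2 = 3
pos_z_2 = 3.75
pos_x_3 = 8.75
pos_y_3 = 2
pos_z_3 = 2
radius_3 = 2
pos_x_4 = 8
pos_y_4 = 9
pos_z_4 = 5.25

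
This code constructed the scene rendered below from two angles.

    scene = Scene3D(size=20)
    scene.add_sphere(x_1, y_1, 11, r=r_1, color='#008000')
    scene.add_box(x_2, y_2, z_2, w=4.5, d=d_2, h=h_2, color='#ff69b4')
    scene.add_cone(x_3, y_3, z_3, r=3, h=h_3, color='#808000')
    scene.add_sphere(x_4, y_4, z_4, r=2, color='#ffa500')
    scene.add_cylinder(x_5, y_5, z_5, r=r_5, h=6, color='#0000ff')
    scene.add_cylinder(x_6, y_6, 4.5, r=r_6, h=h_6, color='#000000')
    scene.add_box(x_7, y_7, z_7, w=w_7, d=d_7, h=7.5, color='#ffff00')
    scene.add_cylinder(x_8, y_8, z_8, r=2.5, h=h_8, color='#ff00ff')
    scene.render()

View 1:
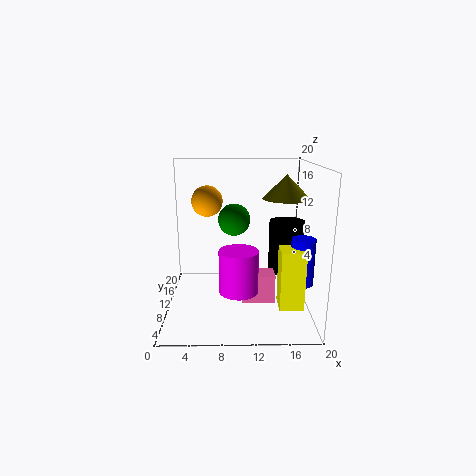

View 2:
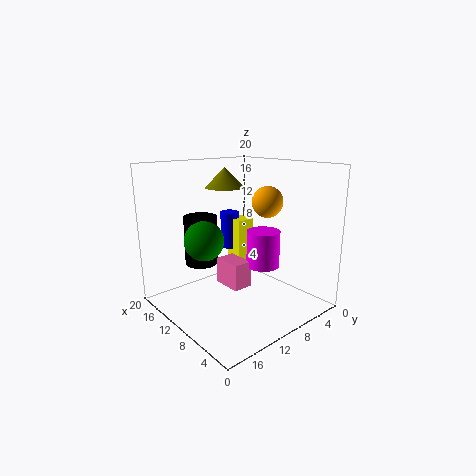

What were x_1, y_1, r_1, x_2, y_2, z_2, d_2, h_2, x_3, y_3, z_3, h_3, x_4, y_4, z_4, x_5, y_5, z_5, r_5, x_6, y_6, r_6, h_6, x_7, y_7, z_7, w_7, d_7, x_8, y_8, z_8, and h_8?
x_1 = 9.5, y_1 = 16, r_1 = 2.5, x_2 = 10.5, y_2 = 7, z_2 = 1.5, d_2 = 3, h_2 = 4, x_3 = 16, y_3 = 7.5, z_3 = 16, h_3 = 3, x_4 = 6, y_4 = 8.5, z_4 = 15.5, x_5 = 18, y_5 = 5, z_5 = 5.5, r_5 = 1.5, x_6 = 17, y_6 = 11.5, r_6 = 2.5, h_6 = 7.5, x_7 = 15, y_7 = 2.5, z_7 = 3, w_7 = 3, d_7 = 3, x_8 = 10, y_8 = 5, z_8 = 4.5, h_8 = 5.5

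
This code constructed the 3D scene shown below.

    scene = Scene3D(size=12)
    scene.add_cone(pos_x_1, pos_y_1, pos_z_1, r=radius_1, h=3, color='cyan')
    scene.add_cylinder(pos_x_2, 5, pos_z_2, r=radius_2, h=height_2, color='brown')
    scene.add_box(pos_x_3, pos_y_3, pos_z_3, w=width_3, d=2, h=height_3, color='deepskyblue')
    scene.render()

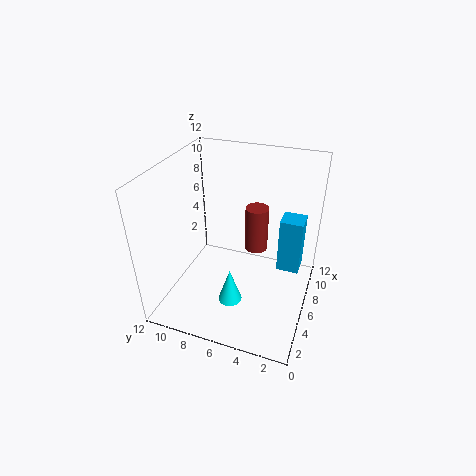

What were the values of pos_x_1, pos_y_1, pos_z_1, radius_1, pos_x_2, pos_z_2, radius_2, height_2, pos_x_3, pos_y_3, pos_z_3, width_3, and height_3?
pos_x_1 = 4
pos_y_1 = 6
pos_z_1 = 1
radius_1 = 1
pos_x_2 = 8
pos_z_2 = 4
radius_2 = 1
height_2 = 4
pos_x_3 = 8
pos_y_3 = 1
pos_z_3 = 2
width_3 = 2
height_3 = 5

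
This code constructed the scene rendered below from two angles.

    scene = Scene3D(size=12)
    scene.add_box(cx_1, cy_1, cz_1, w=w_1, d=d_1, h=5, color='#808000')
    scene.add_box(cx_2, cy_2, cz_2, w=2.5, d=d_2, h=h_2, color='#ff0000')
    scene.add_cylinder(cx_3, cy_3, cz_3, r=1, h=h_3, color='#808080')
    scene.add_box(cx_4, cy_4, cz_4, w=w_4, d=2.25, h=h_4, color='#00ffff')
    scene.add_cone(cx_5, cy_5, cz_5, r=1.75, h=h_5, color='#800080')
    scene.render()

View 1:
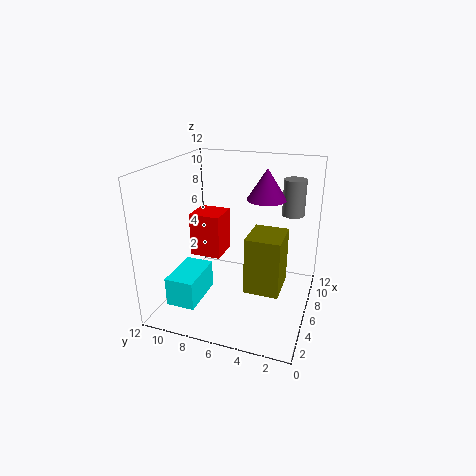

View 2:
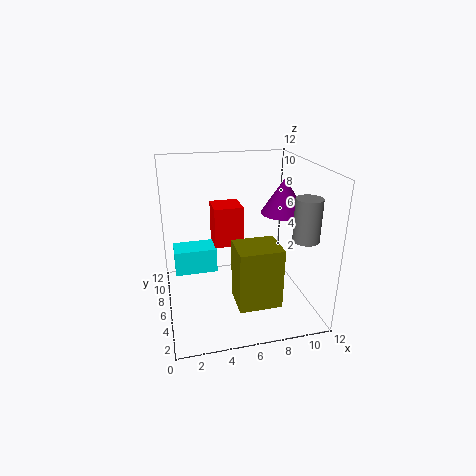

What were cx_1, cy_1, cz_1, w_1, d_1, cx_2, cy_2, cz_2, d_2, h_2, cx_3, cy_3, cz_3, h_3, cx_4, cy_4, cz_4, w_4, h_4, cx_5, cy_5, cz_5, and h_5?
cx_1 = 5.25, cy_1 = 2.25, cz_1 = 1.25, w_1 = 3.5, d_1 = 3, cx_2 = 4.25, cy_2 = 7, cz_2 = 4.75, d_2 = 2.5, h_2 = 3.5, cx_3 = 10.25, cy_3 = 2.25, cz_3 = 7, h_3 = 3.25, cx_4 = 0.75, cy_4 = 7.75, cz_4 = 2, w_4 = 3.75, h_4 = 2.25, cx_5 = 9.25, cy_5 = 4.5, cz_5 = 8.5, h_5 = 2.75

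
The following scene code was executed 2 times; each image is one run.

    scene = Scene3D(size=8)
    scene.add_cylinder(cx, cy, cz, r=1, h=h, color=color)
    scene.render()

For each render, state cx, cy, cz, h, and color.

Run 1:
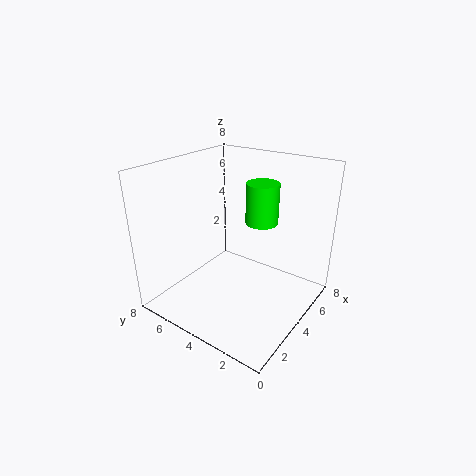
cx = 6.5, cy = 4, cz = 4, h = 2.5, color = 'lime'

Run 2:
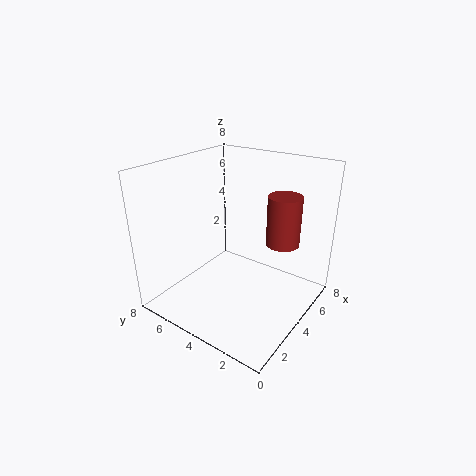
cx = 6.5, cy = 2.5, cz = 3, h = 3, color = 'brown'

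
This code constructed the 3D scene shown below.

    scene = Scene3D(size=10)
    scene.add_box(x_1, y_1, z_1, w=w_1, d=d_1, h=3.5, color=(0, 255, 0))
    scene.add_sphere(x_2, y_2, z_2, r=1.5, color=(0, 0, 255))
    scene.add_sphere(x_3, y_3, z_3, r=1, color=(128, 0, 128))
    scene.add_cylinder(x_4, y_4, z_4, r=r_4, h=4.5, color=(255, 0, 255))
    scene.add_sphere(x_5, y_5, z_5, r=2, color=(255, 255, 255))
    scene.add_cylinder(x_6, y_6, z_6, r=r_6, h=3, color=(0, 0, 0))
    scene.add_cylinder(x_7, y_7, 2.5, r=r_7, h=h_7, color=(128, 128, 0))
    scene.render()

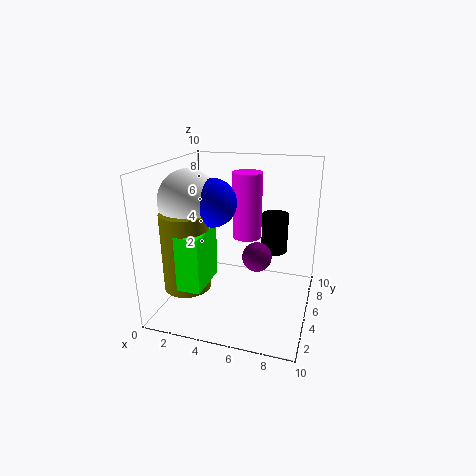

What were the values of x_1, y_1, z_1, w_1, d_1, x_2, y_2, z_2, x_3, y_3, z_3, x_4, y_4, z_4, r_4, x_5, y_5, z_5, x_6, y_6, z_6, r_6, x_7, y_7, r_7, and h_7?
x_1 = 2.5
y_1 = 0.5
z_1 = 3
w_1 = 1.5
d_1 = 3
x_2 = 4
y_2 = 3
z_2 = 8
x_3 = 6.5
y_3 = 4.5
z_3 = 4
x_4 = 5.5
y_4 = 5.5
z_4 = 5
r_4 = 1
x_5 = 2.5
y_5 = 3
z_5 = 8
x_6 = 7
y_6 = 8
z_6 = 3
r_6 = 1
x_7 = 2.5
y_7 = 2
r_7 = 1.5
h_7 = 5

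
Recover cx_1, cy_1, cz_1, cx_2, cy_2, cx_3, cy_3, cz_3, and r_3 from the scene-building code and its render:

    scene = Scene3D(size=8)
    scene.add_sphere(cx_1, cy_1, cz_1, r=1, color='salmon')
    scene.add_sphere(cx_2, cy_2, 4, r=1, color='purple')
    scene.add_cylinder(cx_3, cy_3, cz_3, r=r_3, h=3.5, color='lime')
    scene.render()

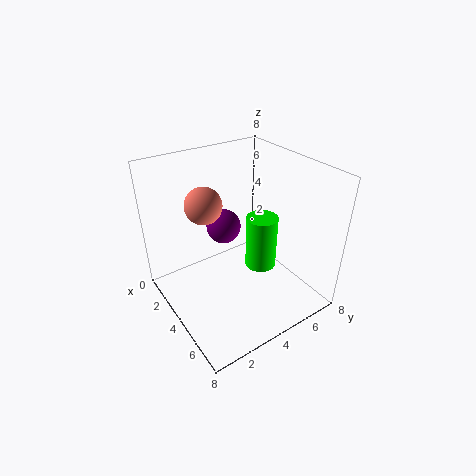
cx_1 = 3; cy_1 = 2.5; cz_1 = 6; cx_2 = 2.5; cy_2 = 4; cx_3 = 3; cy_3 = 6.5; cz_3 = 0.5; r_3 = 1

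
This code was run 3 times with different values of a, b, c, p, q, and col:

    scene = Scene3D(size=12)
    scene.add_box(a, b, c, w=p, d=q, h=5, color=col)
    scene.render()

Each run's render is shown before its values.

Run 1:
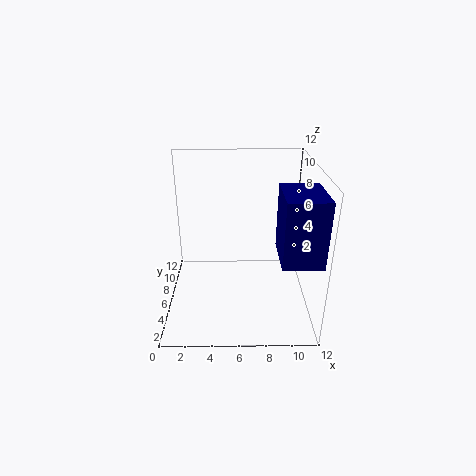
a = 9
b = 1
c = 6
p = 3
q = 4
col = 'navy'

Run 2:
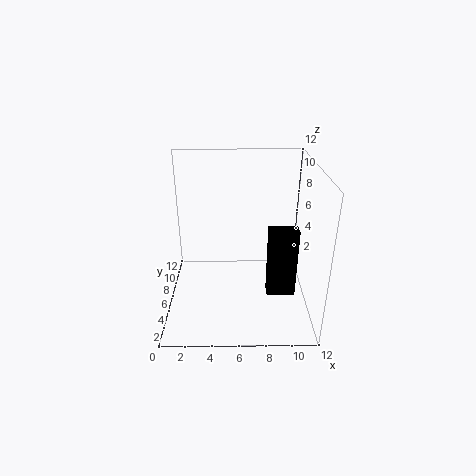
a = 8
b = 1
c = 4
p = 2
q = 1
col = 'black'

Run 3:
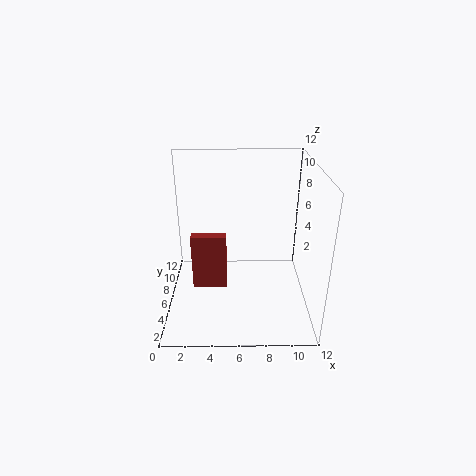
a = 2
b = 6
c = 1
p = 3
q = 1
col = 'brown'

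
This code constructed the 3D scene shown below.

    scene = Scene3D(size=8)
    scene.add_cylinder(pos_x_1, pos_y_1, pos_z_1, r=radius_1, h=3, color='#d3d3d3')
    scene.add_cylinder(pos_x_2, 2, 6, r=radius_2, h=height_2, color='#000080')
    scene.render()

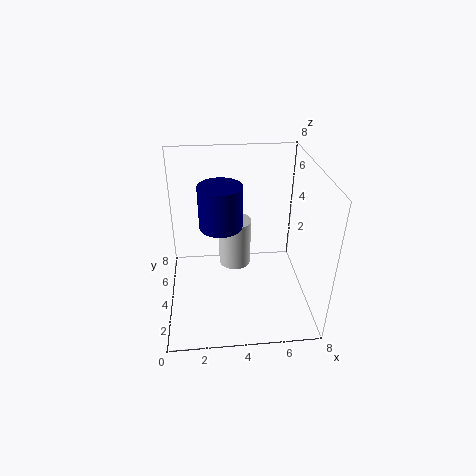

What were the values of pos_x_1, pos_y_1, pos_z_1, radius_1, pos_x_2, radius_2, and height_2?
pos_x_1 = 4, pos_y_1 = 6, pos_z_1 = 1, radius_1 = 1, pos_x_2 = 3, radius_2 = 1, height_2 = 2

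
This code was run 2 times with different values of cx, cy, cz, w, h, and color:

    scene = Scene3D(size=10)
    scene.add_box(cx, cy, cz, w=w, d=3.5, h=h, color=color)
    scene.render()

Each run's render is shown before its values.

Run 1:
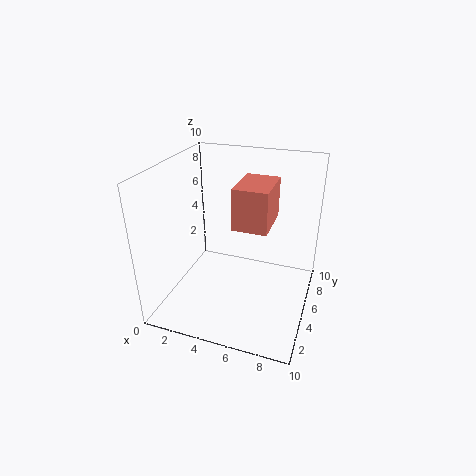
cx = 4.5, cy = 5, cz = 5.5, w = 2.5, h = 3, color = 'salmon'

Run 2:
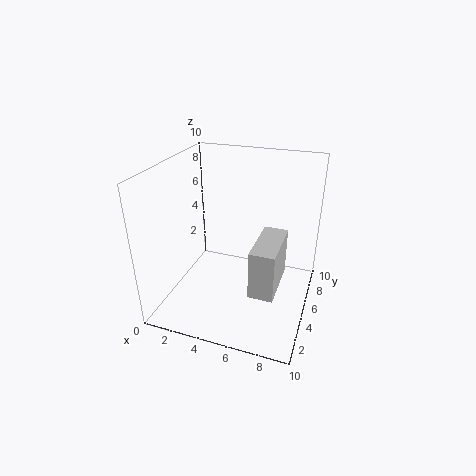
cx = 7, cy = 1, cz = 3.5, w = 1.5, h = 3, color = 'lightgray'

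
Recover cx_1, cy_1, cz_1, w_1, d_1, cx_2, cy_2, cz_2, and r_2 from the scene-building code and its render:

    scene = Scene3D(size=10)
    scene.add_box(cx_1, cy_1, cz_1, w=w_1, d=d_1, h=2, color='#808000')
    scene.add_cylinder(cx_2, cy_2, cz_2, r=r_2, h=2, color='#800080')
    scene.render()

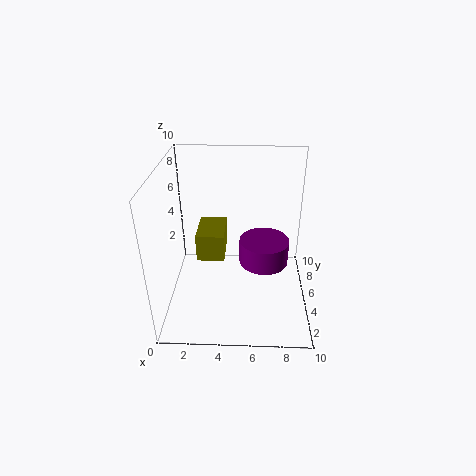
cx_1 = 2
cy_1 = 5
cz_1 = 3
w_1 = 2
d_1 = 3
cx_2 = 7
cy_2 = 8
cz_2 = 1
r_2 = 2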